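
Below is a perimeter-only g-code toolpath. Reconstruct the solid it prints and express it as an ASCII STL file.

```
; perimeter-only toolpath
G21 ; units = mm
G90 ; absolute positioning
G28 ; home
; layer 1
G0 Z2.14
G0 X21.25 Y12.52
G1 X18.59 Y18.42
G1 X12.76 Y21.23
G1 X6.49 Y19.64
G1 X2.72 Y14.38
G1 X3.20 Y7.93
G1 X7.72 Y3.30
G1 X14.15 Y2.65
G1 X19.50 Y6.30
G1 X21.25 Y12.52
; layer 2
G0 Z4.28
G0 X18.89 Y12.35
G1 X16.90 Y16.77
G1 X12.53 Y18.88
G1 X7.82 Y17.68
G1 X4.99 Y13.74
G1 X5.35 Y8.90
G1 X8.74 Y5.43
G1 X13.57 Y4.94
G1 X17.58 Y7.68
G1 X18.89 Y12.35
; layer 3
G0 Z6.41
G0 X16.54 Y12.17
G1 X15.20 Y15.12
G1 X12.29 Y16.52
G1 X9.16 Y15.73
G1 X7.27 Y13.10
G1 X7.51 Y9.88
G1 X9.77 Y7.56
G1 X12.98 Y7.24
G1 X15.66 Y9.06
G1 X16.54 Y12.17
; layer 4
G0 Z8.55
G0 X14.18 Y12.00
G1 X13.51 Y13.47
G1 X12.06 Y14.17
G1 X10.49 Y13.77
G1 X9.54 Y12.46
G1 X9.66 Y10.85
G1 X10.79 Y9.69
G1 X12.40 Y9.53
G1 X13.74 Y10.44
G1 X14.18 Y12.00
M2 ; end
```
solid part
  facet normal 0.0000 0.0000 -1.0000
    outer loop
      vertex 13.00 23.58 0.00
      vertex 20.28 20.07 0.00
      vertex 23.61 12.70 0.00
    endloop
  endfacet
  facet normal 0.0000 0.0000 -1.0000
    outer loop
      vertex 5.16 21.59 0.00
      vertex 13.00 23.58 0.00
      vertex 23.61 12.70 0.00
    endloop
  endfacet
  facet normal 0.0000 0.0000 -1.0000
    outer loop
      vertex 0.44 15.02 0.00
      vertex 5.16 21.59 0.00
      vertex 23.61 12.70 0.00
    endloop
  endfacet
  facet normal 0.0000 0.0000 -1.0000
    outer loop
      vertex 1.04 6.96 0.00
      vertex 0.44 15.02 0.00
      vertex 23.61 12.70 0.00
    endloop
  endfacet
  facet normal 0.0000 0.0000 -1.0000
    outer loop
      vertex 6.69 1.17 0.00
      vertex 1.04 6.96 0.00
      vertex 23.61 12.70 0.00
    endloop
  endfacet
  facet normal 0.0000 0.0000 -1.0000
    outer loop
      vertex 14.73 0.36 0.00
      vertex 6.69 1.17 0.00
      vertex 23.61 12.70 0.00
    endloop
  endfacet
  facet normal 0.0000 0.0000 -1.0000
    outer loop
      vertex 21.42 4.92 0.00
      vertex 14.73 0.36 0.00
      vertex 23.61 12.70 0.00
    endloop
  endfacet
  facet normal 0.6320 0.2855 0.7205
    outer loop
      vertex 23.61 12.70 0.00
      vertex 20.28 20.07 0.00
      vertex 11.82 11.82 10.69
    endloop
  endfacet
  facet normal 0.3012 0.6247 0.7205
    outer loop
      vertex 20.28 20.07 0.00
      vertex 13.00 23.58 0.00
      vertex 11.82 11.82 10.69
    endloop
  endfacet
  facet normal -0.1706 0.6721 0.7205
    outer loop
      vertex 13.00 23.58 0.00
      vertex 5.16 21.59 0.00
      vertex 11.82 11.82 10.69
    endloop
  endfacet
  facet normal -0.5631 0.4046 0.7206
    outer loop
      vertex 5.16 21.59 0.00
      vertex 0.44 15.02 0.00
      vertex 11.82 11.82 10.69
    endloop
  endfacet
  facet normal -0.6914 -0.0515 0.7206
    outer loop
      vertex 0.44 15.02 0.00
      vertex 1.04 6.96 0.00
      vertex 11.82 11.82 10.69
    endloop
  endfacet
  facet normal -0.4962 -0.4843 0.7206
    outer loop
      vertex 1.04 6.96 0.00
      vertex 6.69 1.17 0.00
      vertex 11.82 11.82 10.69
    endloop
  endfacet
  facet normal -0.0695 -0.6898 0.7206
    outer loop
      vertex 6.69 1.17 0.00
      vertex 14.73 0.36 0.00
      vertex 11.82 11.82 10.69
    endloop
  endfacet
  facet normal 0.3905 -0.5730 0.7205
    outer loop
      vertex 14.73 0.36 0.00
      vertex 21.42 4.92 0.00
      vertex 11.82 11.82 10.69
    endloop
  endfacet
  facet normal 0.6674 -0.1879 0.7206
    outer loop
      vertex 21.42 4.92 0.00
      vertex 23.61 12.70 0.00
      vertex 11.82 11.82 10.69
    endloop
  endfacet
endsolid part

The G0 Z moves step by Δz≈2.14 mm. The G1 loops shrink linearly with z, so the solid tapers from its base footprint up to z≈10.7. Closing with a flat bottom cap and the tapered top and triangulating gives 16 facets — a regular 9-sided pyramid, base circumscribed radius ≈ 11.8 mm, apex at z ≈ 10.7 mm.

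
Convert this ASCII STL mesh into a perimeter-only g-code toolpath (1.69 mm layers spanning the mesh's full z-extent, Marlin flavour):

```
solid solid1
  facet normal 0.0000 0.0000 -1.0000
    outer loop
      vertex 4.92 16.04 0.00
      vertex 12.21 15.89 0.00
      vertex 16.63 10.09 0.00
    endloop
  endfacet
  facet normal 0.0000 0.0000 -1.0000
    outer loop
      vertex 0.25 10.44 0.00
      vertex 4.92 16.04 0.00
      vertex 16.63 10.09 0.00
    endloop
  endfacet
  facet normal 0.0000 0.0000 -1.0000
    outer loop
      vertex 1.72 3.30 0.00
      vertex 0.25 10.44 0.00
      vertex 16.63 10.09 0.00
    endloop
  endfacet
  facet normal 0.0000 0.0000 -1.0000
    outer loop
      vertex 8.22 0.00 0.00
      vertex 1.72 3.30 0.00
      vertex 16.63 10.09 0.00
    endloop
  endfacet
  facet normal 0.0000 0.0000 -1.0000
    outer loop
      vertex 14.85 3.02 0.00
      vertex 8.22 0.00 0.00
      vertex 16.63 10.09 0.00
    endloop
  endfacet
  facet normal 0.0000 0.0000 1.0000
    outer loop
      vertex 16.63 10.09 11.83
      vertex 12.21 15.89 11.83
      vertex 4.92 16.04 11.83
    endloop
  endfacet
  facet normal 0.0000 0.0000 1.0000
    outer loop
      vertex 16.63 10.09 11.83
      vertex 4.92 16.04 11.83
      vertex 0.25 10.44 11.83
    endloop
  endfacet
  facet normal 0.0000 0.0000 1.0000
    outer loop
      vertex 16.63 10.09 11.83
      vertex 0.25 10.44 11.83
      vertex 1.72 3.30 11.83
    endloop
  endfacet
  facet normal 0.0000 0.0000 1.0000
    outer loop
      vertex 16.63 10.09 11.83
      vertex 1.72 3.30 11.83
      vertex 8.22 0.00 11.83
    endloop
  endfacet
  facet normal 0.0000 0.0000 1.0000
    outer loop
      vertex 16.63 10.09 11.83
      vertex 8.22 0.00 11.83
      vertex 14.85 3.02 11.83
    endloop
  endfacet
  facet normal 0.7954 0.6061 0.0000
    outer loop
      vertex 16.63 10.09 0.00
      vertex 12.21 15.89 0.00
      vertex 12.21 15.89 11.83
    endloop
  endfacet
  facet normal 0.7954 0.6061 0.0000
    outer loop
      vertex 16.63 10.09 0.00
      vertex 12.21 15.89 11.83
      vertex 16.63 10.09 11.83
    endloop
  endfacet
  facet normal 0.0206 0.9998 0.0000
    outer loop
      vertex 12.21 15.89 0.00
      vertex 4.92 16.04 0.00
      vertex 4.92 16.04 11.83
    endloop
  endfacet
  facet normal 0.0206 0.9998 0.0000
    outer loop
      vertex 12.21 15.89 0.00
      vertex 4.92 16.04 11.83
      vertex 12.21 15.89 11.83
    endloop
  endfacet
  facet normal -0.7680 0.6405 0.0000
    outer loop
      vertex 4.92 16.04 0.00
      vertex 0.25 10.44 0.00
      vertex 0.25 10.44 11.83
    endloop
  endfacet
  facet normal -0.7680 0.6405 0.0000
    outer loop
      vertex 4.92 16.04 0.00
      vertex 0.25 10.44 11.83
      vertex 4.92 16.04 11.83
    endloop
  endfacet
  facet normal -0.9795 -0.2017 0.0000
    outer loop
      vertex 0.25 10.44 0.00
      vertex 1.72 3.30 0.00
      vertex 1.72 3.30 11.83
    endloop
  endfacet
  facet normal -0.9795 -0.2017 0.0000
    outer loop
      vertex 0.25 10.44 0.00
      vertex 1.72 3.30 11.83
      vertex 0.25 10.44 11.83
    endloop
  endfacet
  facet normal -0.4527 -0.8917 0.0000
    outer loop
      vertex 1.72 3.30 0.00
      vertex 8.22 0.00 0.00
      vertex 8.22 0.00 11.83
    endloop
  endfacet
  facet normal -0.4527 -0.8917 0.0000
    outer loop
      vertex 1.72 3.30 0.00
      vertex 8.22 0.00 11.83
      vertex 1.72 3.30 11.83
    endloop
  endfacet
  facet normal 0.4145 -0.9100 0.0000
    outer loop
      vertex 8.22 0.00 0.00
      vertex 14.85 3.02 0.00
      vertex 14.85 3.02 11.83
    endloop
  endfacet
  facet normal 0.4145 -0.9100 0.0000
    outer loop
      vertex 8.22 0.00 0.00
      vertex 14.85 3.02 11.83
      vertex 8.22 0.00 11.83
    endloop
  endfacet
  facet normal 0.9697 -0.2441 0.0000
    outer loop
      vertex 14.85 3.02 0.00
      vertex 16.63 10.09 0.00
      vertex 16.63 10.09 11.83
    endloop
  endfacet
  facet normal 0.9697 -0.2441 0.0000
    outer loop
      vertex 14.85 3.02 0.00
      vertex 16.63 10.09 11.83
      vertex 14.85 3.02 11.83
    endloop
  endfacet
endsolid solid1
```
; perimeter-only toolpath
G21 ; units = mm
G90 ; absolute positioning
G28 ; home
; layer 1
G0 Z1.69
G0 X16.63 Y10.09
G1 X12.21 Y15.89
G1 X4.92 Y16.04
G1 X0.25 Y10.44
G1 X1.72 Y3.30
G1 X8.22 Y0.00
G1 X14.85 Y3.02
G1 X16.63 Y10.09
; layer 2
G0 Z3.38
G0 X16.63 Y10.09
G1 X12.21 Y15.89
G1 X4.92 Y16.04
G1 X0.25 Y10.44
G1 X1.72 Y3.30
G1 X8.22 Y0.00
G1 X14.85 Y3.02
G1 X16.63 Y10.09
; layer 3
G0 Z5.07
G0 X16.63 Y10.09
G1 X12.21 Y15.89
G1 X4.92 Y16.04
G1 X0.25 Y10.44
G1 X1.72 Y3.30
G1 X8.22 Y0.00
G1 X14.85 Y3.02
G1 X16.63 Y10.09
; layer 4
G0 Z6.76
G0 X16.63 Y10.09
G1 X12.21 Y15.89
G1 X4.92 Y16.04
G1 X0.25 Y10.44
G1 X1.72 Y3.30
G1 X8.22 Y0.00
G1 X14.85 Y3.02
G1 X16.63 Y10.09
; layer 5
G0 Z8.45
G0 X16.63 Y10.09
G1 X12.21 Y15.89
G1 X4.92 Y16.04
G1 X0.25 Y10.44
G1 X1.72 Y3.30
G1 X8.22 Y0.00
G1 X14.85 Y3.02
G1 X16.63 Y10.09
; layer 6
G0 Z10.14
G0 X16.63 Y10.09
G1 X12.21 Y15.89
G1 X4.92 Y16.04
G1 X0.25 Y10.44
G1 X1.72 Y3.30
G1 X8.22 Y0.00
G1 X14.85 Y3.02
G1 X16.63 Y10.09
; layer 7
G0 Z11.83
G0 X16.63 Y10.09
G1 X12.21 Y15.89
G1 X4.92 Y16.04
G1 X0.25 Y10.44
G1 X1.72 Y3.30
G1 X8.22 Y0.00
G1 X14.85 Y3.02
G1 X16.63 Y10.09
M2 ; end

The solid is a regular 7-sided prism (a cylinder approximated with 7 flat sides), circumscribed radius ≈ 8.4 mm, height ≈ 11.8 mm. Slicing at Δz = 1.69 mm — 7 equal slices spanning the solid's height, so layer i sits at z = i·h/7 — gives 7 non-empty perimeters. Each is a 7-segment closed polygon; G0 lifts to the layer z and rapids to the start vertex, then G1 traces the edges.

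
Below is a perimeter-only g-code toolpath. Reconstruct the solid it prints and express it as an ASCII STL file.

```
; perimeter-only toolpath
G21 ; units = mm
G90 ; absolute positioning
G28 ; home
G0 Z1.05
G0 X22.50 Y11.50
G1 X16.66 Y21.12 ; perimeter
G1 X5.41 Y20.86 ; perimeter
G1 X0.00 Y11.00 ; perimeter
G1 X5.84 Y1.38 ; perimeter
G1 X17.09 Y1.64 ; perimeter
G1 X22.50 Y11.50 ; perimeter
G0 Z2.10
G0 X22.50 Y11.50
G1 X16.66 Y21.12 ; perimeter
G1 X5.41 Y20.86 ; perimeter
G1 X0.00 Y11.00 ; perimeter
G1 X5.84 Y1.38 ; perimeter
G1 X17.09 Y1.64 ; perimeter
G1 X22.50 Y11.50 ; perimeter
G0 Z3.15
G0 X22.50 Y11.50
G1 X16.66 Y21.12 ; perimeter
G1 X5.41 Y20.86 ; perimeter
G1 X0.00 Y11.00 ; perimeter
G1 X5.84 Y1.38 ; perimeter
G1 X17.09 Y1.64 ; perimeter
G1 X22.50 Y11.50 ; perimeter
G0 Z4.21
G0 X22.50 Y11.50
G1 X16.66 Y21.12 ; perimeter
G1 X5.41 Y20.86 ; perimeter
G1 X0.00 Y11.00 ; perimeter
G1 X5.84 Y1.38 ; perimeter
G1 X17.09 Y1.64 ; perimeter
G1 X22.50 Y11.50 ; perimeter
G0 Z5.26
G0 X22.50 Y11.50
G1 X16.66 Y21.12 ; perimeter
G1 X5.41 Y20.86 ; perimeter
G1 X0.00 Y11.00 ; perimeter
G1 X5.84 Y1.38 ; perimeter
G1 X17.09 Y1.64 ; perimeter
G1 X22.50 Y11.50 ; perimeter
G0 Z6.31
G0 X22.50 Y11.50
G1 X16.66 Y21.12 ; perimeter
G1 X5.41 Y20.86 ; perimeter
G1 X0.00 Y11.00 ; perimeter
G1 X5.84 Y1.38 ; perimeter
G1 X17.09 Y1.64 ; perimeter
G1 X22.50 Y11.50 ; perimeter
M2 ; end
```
solid part
  facet normal 0.0000 0.0000 -1.0000
    outer loop
      vertex 5.41 20.86 0.00
      vertex 16.66 21.12 0.00
      vertex 22.50 11.50 0.00
    endloop
  endfacet
  facet normal 0.0000 0.0000 -1.0000
    outer loop
      vertex 0.00 11.00 0.00
      vertex 5.41 20.86 0.00
      vertex 22.50 11.50 0.00
    endloop
  endfacet
  facet normal 0.0000 0.0000 -1.0000
    outer loop
      vertex 5.84 1.38 0.00
      vertex 0.00 11.00 0.00
      vertex 22.50 11.50 0.00
    endloop
  endfacet
  facet normal 0.0000 0.0000 -1.0000
    outer loop
      vertex 17.09 1.64 0.00
      vertex 5.84 1.38 0.00
      vertex 22.50 11.50 0.00
    endloop
  endfacet
  facet normal 0.0000 0.0000 1.0000
    outer loop
      vertex 22.50 11.50 6.31
      vertex 16.66 21.12 6.31
      vertex 5.41 20.86 6.31
    endloop
  endfacet
  facet normal 0.0000 0.0000 1.0000
    outer loop
      vertex 22.50 11.50 6.31
      vertex 5.41 20.86 6.31
      vertex 0.00 11.00 6.31
    endloop
  endfacet
  facet normal 0.0000 0.0000 1.0000
    outer loop
      vertex 22.50 11.50 6.31
      vertex 0.00 11.00 6.31
      vertex 5.84 1.38 6.31
    endloop
  endfacet
  facet normal 0.0000 0.0000 1.0000
    outer loop
      vertex 22.50 11.50 6.31
      vertex 5.84 1.38 6.31
      vertex 17.09 1.64 6.31
    endloop
  endfacet
  facet normal 0.8548 0.5189 0.0000
    outer loop
      vertex 22.50 11.50 0.00
      vertex 16.66 21.12 0.00
      vertex 16.66 21.12 6.31
    endloop
  endfacet
  facet normal 0.8548 0.5189 0.0000
    outer loop
      vertex 22.50 11.50 0.00
      vertex 16.66 21.12 6.31
      vertex 22.50 11.50 6.31
    endloop
  endfacet
  facet normal -0.0231 0.9997 0.0000
    outer loop
      vertex 16.66 21.12 0.00
      vertex 5.41 20.86 0.00
      vertex 5.41 20.86 6.31
    endloop
  endfacet
  facet normal -0.0231 0.9997 0.0000
    outer loop
      vertex 16.66 21.12 0.00
      vertex 5.41 20.86 6.31
      vertex 16.66 21.12 6.31
    endloop
  endfacet
  facet normal -0.8767 0.4810 0.0000
    outer loop
      vertex 5.41 20.86 0.00
      vertex 0.00 11.00 0.00
      vertex 0.00 11.00 6.31
    endloop
  endfacet
  facet normal -0.8767 0.4810 0.0000
    outer loop
      vertex 5.41 20.86 0.00
      vertex 0.00 11.00 6.31
      vertex 5.41 20.86 6.31
    endloop
  endfacet
  facet normal -0.8548 -0.5189 0.0000
    outer loop
      vertex 0.00 11.00 0.00
      vertex 5.84 1.38 0.00
      vertex 5.84 1.38 6.31
    endloop
  endfacet
  facet normal -0.8548 -0.5189 0.0000
    outer loop
      vertex 0.00 11.00 0.00
      vertex 5.84 1.38 6.31
      vertex 0.00 11.00 6.31
    endloop
  endfacet
  facet normal 0.0231 -0.9997 0.0000
    outer loop
      vertex 5.84 1.38 0.00
      vertex 17.09 1.64 0.00
      vertex 17.09 1.64 6.31
    endloop
  endfacet
  facet normal 0.0231 -0.9997 0.0000
    outer loop
      vertex 5.84 1.38 0.00
      vertex 17.09 1.64 6.31
      vertex 5.84 1.38 6.31
    endloop
  endfacet
  facet normal 0.8767 -0.4810 0.0000
    outer loop
      vertex 17.09 1.64 0.00
      vertex 22.50 11.50 0.00
      vertex 22.50 11.50 6.31
    endloop
  endfacet
  facet normal 0.8767 -0.4810 0.0000
    outer loop
      vertex 17.09 1.64 0.00
      vertex 22.50 11.50 6.31
      vertex 17.09 1.64 6.31
    endloop
  endfacet
endsolid part

The G0 Z moves step by Δz≈1.05 mm. Every layer's G1 loop is the same polygon, so the solid is a straight extrusion of it from z=0 to z≈6.31. Closing with flat bottom and top caps and triangulating gives 20 facets — a regular 6-sided prism (a cylinder approximated with 6 flat sides), circumscribed radius ≈ 11.2 mm, height ≈ 6.31 mm.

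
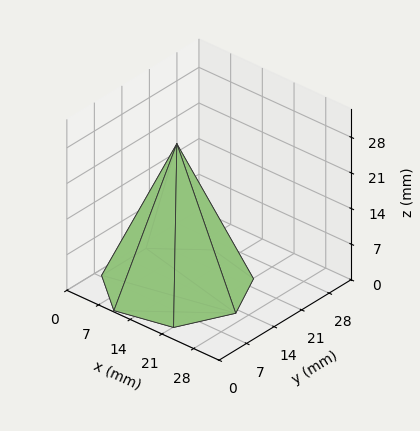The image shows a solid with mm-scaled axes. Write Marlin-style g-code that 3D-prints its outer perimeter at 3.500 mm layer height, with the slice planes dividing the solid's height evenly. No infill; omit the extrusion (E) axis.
Reading the render: the shape is a regular 7-sided pyramid, base circumscribed radius ≈ 13 mm, apex at z ≈ 28 mm (dimensions read to the nearest mm from the axis ticks). For the g-code, the solid's height is divided into equal slices at the stated Δz and each level perimeter traced with G1 moves after a G0 lift.

; perimeter-only toolpath
G21 ; units = mm
G90 ; absolute positioning
G28 ; home
; layer 1
G0 Z3.500
G0 X24.375 Y13.000
G1 X20.092 Y21.894
G1 X10.469 Y24.090
G1 X2.751 Y17.935
G1 X2.751 Y8.065
G1 X10.469 Y1.910
G1 X20.092 Y4.107
G1 X24.375 Y13.000
; layer 2
G0 Z7.000
G0 X22.750 Y13.000
G1 X19.079 Y20.623
G1 X10.830 Y22.505
G1 X4.215 Y17.230
G1 X4.215 Y8.770
G1 X10.830 Y3.494
G1 X19.079 Y5.377
G1 X22.750 Y13.000
; layer 3
G0 Z10.500
G0 X21.125 Y13.000
G1 X18.066 Y19.352
G1 X11.192 Y20.921
G1 X5.679 Y16.525
G1 X5.679 Y9.475
G1 X11.192 Y5.079
G1 X18.066 Y6.647
G1 X21.125 Y13.000
; layer 4
G0 Z14.000
G0 X19.500 Y13.000
G1 X17.053 Y18.082
G1 X11.553 Y19.337
G1 X7.143 Y15.820
G1 X7.143 Y10.180
G1 X11.553 Y6.663
G1 X17.053 Y7.918
G1 X19.500 Y13.000
; layer 5
G0 Z17.500
G0 X17.875 Y13.000
G1 X16.039 Y16.812
G1 X11.915 Y17.753
G1 X8.608 Y15.115
G1 X8.608 Y10.885
G1 X11.915 Y8.247
G1 X16.039 Y9.188
G1 X17.875 Y13.000
; layer 6
G0 Z21.000
G0 X16.250 Y13.000
G1 X15.026 Y15.541
G1 X12.277 Y16.169
G1 X10.072 Y14.410
G1 X10.072 Y11.590
G1 X12.277 Y9.832
G1 X15.026 Y10.459
G1 X16.250 Y13.000
; layer 7
G0 Z24.500
G0 X14.625 Y13.000
G1 X14.013 Y14.271
G1 X12.638 Y14.584
G1 X11.536 Y13.705
G1 X11.536 Y12.295
G1 X12.638 Y11.416
G1 X14.013 Y11.729
G1 X14.625 Y13.000
M2 ; end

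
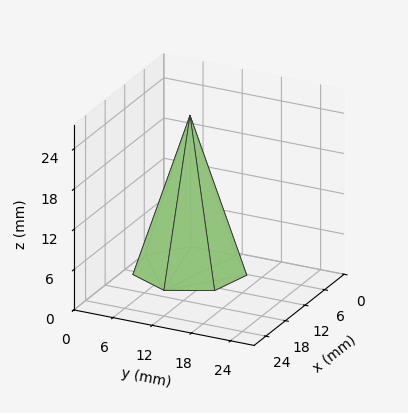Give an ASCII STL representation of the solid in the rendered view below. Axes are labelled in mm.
Reading the render: the shape is a regular 7-sided pyramid, base circumscribed radius ≈ 8 mm, apex at z ≈ 23 mm (dimensions read to the nearest mm from the axis ticks). For the STL, each face is triangulated and given an outward normal.

solid part
  facet normal 0.0000 0.0000 -1.0000
    outer loop
      vertex 6.220 15.799 0.000
      vertex 12.988 14.255 0.000
      vertex 16.000 8.000 0.000
    endloop
  endfacet
  facet normal 0.0000 0.0000 -1.0000
    outer loop
      vertex 0.792 11.471 0.000
      vertex 6.220 15.799 0.000
      vertex 16.000 8.000 0.000
    endloop
  endfacet
  facet normal 0.0000 0.0000 -1.0000
    outer loop
      vertex 0.792 4.529 0.000
      vertex 0.792 11.471 0.000
      vertex 16.000 8.000 0.000
    endloop
  endfacet
  facet normal 0.0000 0.0000 -1.0000
    outer loop
      vertex 6.220 0.201 0.000
      vertex 0.792 4.529 0.000
      vertex 16.000 8.000 0.000
    endloop
  endfacet
  facet normal 0.0000 0.0000 -1.0000
    outer loop
      vertex 12.988 1.745 0.000
      vertex 6.220 0.201 0.000
      vertex 16.000 8.000 0.000
    endloop
  endfacet
  facet normal 0.8598 0.4140 0.2990
    outer loop
      vertex 16.000 8.000 0.000
      vertex 12.988 14.255 0.000
      vertex 8.000 8.000 23.000
    endloop
  endfacet
  facet normal 0.2122 0.9303 0.2990
    outer loop
      vertex 12.988 14.255 0.000
      vertex 6.220 15.799 0.000
      vertex 8.000 8.000 23.000
    endloop
  endfacet
  facet normal -0.5949 0.7461 0.2990
    outer loop
      vertex 6.220 15.799 0.000
      vertex 0.792 11.471 0.000
      vertex 8.000 8.000 23.000
    endloop
  endfacet
  facet normal -0.9542 0.0000 0.2990
    outer loop
      vertex 0.792 11.471 0.000
      vertex 0.792 4.529 0.000
      vertex 8.000 8.000 23.000
    endloop
  endfacet
  facet normal -0.5949 -0.7461 0.2990
    outer loop
      vertex 0.792 4.529 0.000
      vertex 6.220 0.201 0.000
      vertex 8.000 8.000 23.000
    endloop
  endfacet
  facet normal 0.2122 -0.9303 0.2990
    outer loop
      vertex 6.220 0.201 0.000
      vertex 12.988 1.745 0.000
      vertex 8.000 8.000 23.000
    endloop
  endfacet
  facet normal 0.8598 -0.4140 0.2990
    outer loop
      vertex 12.988 1.745 0.000
      vertex 16.000 8.000 0.000
      vertex 8.000 8.000 23.000
    endloop
  endfacet
endsolid part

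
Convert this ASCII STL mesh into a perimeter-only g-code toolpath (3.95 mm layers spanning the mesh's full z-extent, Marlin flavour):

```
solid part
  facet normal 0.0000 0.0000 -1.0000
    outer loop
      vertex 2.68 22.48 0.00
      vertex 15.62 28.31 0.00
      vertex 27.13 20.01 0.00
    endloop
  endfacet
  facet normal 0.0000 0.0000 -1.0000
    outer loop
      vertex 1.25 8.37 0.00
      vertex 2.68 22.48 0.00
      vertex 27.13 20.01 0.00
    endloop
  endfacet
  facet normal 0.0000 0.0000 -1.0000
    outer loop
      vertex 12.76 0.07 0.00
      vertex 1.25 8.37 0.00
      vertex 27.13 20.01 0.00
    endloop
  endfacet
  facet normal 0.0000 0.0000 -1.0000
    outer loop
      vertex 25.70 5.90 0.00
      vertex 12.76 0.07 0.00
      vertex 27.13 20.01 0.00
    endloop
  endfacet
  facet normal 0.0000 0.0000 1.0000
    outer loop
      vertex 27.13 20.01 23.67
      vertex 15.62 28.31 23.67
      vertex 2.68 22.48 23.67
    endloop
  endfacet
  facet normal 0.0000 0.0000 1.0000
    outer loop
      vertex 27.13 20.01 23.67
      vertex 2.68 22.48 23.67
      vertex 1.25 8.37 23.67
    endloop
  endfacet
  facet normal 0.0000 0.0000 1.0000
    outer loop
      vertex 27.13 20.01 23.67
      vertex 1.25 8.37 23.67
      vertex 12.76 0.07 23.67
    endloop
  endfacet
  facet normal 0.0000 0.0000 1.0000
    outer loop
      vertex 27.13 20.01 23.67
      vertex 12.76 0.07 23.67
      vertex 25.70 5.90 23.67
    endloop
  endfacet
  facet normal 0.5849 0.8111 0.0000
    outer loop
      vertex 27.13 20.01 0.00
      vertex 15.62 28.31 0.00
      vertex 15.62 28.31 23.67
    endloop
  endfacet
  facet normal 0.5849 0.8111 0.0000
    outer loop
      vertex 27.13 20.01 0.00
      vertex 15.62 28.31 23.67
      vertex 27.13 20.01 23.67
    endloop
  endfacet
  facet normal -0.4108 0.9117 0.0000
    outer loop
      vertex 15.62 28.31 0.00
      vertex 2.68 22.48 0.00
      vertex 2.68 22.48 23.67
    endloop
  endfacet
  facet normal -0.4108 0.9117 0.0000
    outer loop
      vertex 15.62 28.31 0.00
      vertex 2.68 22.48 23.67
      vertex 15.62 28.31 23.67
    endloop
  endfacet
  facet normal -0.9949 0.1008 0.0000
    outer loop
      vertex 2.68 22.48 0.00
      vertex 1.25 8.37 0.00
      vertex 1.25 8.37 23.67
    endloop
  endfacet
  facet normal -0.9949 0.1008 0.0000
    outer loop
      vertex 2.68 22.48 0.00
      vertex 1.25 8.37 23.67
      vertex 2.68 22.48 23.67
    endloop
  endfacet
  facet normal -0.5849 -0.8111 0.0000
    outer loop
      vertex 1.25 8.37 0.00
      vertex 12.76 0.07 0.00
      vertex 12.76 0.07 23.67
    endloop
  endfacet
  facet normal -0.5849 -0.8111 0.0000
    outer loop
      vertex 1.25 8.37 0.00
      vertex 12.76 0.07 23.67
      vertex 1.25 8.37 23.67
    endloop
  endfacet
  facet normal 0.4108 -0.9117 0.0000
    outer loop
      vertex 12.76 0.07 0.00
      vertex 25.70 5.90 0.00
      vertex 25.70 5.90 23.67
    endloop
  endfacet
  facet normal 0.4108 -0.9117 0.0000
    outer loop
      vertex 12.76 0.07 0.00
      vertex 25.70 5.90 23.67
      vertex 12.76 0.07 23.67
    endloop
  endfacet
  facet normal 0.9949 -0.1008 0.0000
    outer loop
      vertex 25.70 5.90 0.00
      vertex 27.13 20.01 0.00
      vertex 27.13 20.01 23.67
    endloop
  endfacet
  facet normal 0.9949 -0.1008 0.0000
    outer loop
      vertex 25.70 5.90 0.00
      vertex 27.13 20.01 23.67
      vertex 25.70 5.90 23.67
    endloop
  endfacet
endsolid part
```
; perimeter-only toolpath
G21 ; units = mm
G90 ; absolute positioning
G28 ; home
; layer 1
G0 Z3.95
G0 X27.13 Y20.01
G1 X15.62 Y28.31
G1 X2.68 Y22.48
G1 X1.25 Y8.37
G1 X12.76 Y0.07
G1 X25.70 Y5.90
G1 X27.13 Y20.01
; layer 2
G0 Z7.89
G0 X27.13 Y20.01
G1 X15.62 Y28.31
G1 X2.68 Y22.48
G1 X1.25 Y8.37
G1 X12.76 Y0.07
G1 X25.70 Y5.90
G1 X27.13 Y20.01
; layer 3
G0 Z11.84
G0 X27.13 Y20.01
G1 X15.62 Y28.31
G1 X2.68 Y22.48
G1 X1.25 Y8.37
G1 X12.76 Y0.07
G1 X25.70 Y5.90
G1 X27.13 Y20.01
; layer 4
G0 Z15.78
G0 X27.13 Y20.01
G1 X15.62 Y28.31
G1 X2.68 Y22.48
G1 X1.25 Y8.37
G1 X12.76 Y0.07
G1 X25.70 Y5.90
G1 X27.13 Y20.01
; layer 5
G0 Z19.73
G0 X27.13 Y20.01
G1 X15.62 Y28.31
G1 X2.68 Y22.48
G1 X1.25 Y8.37
G1 X12.76 Y0.07
G1 X25.70 Y5.90
G1 X27.13 Y20.01
; layer 6
G0 Z23.67
G0 X27.13 Y20.01
G1 X15.62 Y28.31
G1 X2.68 Y22.48
G1 X1.25 Y8.37
G1 X12.76 Y0.07
G1 X25.70 Y5.90
G1 X27.13 Y20.01
M2 ; end

The solid is a regular 6-sided prism (a cylinder approximated with 6 flat sides), circumscribed radius ≈ 14.2 mm, height ≈ 23.7 mm. Slicing at Δz = 3.95 mm — 6 equal slices spanning the solid's height, so layer i sits at z = i·h/6 — gives 6 non-empty perimeters. Each is a 6-segment closed polygon; G0 lifts to the layer z and rapids to the start vertex, then G1 traces the edges.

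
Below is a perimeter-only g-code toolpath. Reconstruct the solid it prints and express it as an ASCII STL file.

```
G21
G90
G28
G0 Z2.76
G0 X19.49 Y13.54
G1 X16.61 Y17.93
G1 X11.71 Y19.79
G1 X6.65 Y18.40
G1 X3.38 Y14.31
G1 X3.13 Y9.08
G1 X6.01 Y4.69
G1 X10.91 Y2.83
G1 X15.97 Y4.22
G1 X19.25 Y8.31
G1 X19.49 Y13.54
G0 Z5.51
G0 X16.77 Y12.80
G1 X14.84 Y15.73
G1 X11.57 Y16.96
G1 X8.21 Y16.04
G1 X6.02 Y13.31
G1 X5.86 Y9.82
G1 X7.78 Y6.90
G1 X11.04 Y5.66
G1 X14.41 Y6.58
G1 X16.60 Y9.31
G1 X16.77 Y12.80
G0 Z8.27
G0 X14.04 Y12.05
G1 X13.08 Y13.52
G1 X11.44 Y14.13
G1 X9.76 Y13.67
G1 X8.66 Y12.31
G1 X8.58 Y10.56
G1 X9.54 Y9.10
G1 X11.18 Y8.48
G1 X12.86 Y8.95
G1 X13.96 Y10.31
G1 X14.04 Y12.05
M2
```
solid part
  facet normal 0.0000 0.0000 -1.0000
    outer loop
      vertex 11.84 22.61 0.00
      vertex 18.38 20.14 0.00
      vertex 22.22 14.29 0.00
    endloop
  endfacet
  facet normal 0.0000 0.0000 -1.0000
    outer loop
      vertex 5.10 20.76 0.00
      vertex 11.84 22.61 0.00
      vertex 22.22 14.29 0.00
    endloop
  endfacet
  facet normal 0.0000 0.0000 -1.0000
    outer loop
      vertex 0.73 15.31 0.00
      vertex 5.10 20.76 0.00
      vertex 22.22 14.29 0.00
    endloop
  endfacet
  facet normal 0.0000 0.0000 -1.0000
    outer loop
      vertex 0.40 8.33 0.00
      vertex 0.73 15.31 0.00
      vertex 22.22 14.29 0.00
    endloop
  endfacet
  facet normal 0.0000 0.0000 -1.0000
    outer loop
      vertex 4.24 2.48 0.00
      vertex 0.40 8.33 0.00
      vertex 22.22 14.29 0.00
    endloop
  endfacet
  facet normal 0.0000 0.0000 -1.0000
    outer loop
      vertex 10.78 0.01 0.00
      vertex 4.24 2.48 0.00
      vertex 22.22 14.29 0.00
    endloop
  endfacet
  facet normal 0.0000 0.0000 -1.0000
    outer loop
      vertex 17.52 1.86 0.00
      vertex 10.78 0.01 0.00
      vertex 22.22 14.29 0.00
    endloop
  endfacet
  facet normal 0.0000 0.0000 -1.0000
    outer loop
      vertex 21.89 7.31 0.00
      vertex 17.52 1.86 0.00
      vertex 22.22 14.29 0.00
    endloop
  endfacet
  facet normal 0.5985 0.3929 0.6982
    outer loop
      vertex 22.22 14.29 0.00
      vertex 18.38 20.14 0.00
      vertex 11.31 11.31 11.03
    endloop
  endfacet
  facet normal 0.2529 0.6697 0.6982
    outer loop
      vertex 18.38 20.14 0.00
      vertex 11.84 22.61 0.00
      vertex 11.31 11.31 11.03
    endloop
  endfacet
  facet normal -0.1895 0.6904 0.6982
    outer loop
      vertex 11.84 22.61 0.00
      vertex 5.10 20.76 0.00
      vertex 11.31 11.31 11.03
    endloop
  endfacet
  facet normal -0.5585 0.4479 0.6982
    outer loop
      vertex 5.10 20.76 0.00
      vertex 0.73 15.31 0.00
      vertex 11.31 11.31 11.03
    endloop
  endfacet
  facet normal -0.7151 0.0338 0.6982
    outer loop
      vertex 0.73 15.31 0.00
      vertex 0.40 8.33 0.00
      vertex 11.31 11.31 11.03
    endloop
  endfacet
  facet normal -0.5985 -0.3929 0.6982
    outer loop
      vertex 0.40 8.33 0.00
      vertex 4.24 2.48 0.00
      vertex 11.31 11.31 11.03
    endloop
  endfacet
  facet normal -0.2529 -0.6697 0.6982
    outer loop
      vertex 4.24 2.48 0.00
      vertex 10.78 0.01 0.00
      vertex 11.31 11.31 11.03
    endloop
  endfacet
  facet normal 0.1895 -0.6904 0.6982
    outer loop
      vertex 10.78 0.01 0.00
      vertex 17.52 1.86 0.00
      vertex 11.31 11.31 11.03
    endloop
  endfacet
  facet normal 0.5585 -0.4479 0.6982
    outer loop
      vertex 17.52 1.86 0.00
      vertex 21.89 7.31 0.00
      vertex 11.31 11.31 11.03
    endloop
  endfacet
  facet normal 0.7151 -0.0338 0.6982
    outer loop
      vertex 21.89 7.31 0.00
      vertex 22.22 14.29 0.00
      vertex 11.31 11.31 11.03
    endloop
  endfacet
endsolid part

The G0 Z moves step by Δz≈2.76 mm. The G1 loops shrink linearly with z, so the solid tapers from its base footprint up to z≈11. Closing with a flat bottom cap and the tapered top and triangulating gives 18 facets — a regular 10-sided pyramid, base circumscribed radius ≈ 11.3 mm, apex at z ≈ 11 mm.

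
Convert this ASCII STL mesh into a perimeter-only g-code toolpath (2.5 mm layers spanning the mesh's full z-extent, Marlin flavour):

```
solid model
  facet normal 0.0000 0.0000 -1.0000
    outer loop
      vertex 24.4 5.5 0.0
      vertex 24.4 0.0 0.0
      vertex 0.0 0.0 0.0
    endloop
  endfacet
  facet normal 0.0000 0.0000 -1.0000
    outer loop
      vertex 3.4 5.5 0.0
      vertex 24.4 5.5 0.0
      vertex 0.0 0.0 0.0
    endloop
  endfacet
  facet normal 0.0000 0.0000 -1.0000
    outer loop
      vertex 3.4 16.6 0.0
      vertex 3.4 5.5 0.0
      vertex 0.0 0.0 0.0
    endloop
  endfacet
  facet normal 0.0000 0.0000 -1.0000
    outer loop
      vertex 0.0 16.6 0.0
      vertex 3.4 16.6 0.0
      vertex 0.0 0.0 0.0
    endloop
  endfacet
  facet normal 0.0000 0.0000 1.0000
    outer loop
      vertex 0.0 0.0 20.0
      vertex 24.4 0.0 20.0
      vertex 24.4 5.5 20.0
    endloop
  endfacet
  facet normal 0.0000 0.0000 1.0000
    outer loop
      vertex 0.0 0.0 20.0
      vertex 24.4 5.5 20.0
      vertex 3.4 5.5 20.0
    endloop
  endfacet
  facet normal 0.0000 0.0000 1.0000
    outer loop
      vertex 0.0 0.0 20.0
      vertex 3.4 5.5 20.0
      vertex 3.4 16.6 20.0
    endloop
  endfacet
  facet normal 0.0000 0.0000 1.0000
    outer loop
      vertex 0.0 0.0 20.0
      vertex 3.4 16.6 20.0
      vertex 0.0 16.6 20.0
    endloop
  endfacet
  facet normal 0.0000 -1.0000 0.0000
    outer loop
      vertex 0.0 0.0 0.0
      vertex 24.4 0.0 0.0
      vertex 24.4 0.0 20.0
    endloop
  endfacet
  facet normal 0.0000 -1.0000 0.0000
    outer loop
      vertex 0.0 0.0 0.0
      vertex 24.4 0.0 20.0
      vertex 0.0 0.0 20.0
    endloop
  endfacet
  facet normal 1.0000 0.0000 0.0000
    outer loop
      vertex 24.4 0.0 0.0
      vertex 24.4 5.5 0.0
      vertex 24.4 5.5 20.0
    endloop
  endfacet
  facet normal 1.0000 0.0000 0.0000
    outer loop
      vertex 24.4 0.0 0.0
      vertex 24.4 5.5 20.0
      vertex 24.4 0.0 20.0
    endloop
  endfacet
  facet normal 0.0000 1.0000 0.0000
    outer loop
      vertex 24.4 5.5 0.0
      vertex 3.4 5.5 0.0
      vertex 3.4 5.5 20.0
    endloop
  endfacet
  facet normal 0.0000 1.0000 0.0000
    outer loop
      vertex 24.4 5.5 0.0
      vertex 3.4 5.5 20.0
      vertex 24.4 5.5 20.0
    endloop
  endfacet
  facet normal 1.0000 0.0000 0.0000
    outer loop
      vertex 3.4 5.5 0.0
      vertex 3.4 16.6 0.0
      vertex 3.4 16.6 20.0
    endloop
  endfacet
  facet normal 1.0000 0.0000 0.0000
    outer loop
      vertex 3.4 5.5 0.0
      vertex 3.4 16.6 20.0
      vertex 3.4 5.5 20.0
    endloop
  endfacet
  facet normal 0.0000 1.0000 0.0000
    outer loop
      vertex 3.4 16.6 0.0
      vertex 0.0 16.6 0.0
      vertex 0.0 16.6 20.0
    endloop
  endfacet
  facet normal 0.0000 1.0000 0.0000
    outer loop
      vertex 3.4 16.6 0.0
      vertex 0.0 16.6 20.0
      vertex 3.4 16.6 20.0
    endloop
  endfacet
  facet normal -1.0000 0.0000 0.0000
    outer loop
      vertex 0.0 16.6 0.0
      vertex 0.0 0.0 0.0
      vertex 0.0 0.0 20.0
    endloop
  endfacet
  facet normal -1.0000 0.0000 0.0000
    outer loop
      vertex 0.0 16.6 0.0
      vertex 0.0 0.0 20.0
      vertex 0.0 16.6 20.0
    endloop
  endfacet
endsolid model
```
; perimeter-only toolpath
G21 ; units = mm
G90 ; absolute positioning
G28 ; home
; layer 1
G0 Z2.5
G0 X0.0 Y0.0
G1 X24.4 Y0.0
G1 X24.4 Y5.5
G1 X3.4 Y5.5
G1 X3.4 Y16.6
G1 X0.0 Y16.6
G1 X0.0 Y0.0
; layer 2
G0 Z5.0
G0 X0.0 Y0.0
G1 X24.4 Y0.0
G1 X24.4 Y5.5
G1 X3.4 Y5.5
G1 X3.4 Y16.6
G1 X0.0 Y16.6
G1 X0.0 Y0.0
; layer 3
G0 Z7.5
G0 X0.0 Y0.0
G1 X24.4 Y0.0
G1 X24.4 Y5.5
G1 X3.4 Y5.5
G1 X3.4 Y16.6
G1 X0.0 Y16.6
G1 X0.0 Y0.0
; layer 4
G0 Z10.0
G0 X0.0 Y0.0
G1 X24.4 Y0.0
G1 X24.4 Y5.5
G1 X3.4 Y5.5
G1 X3.4 Y16.6
G1 X0.0 Y16.6
G1 X0.0 Y0.0
; layer 5
G0 Z12.5
G0 X0.0 Y0.0
G1 X24.4 Y0.0
G1 X24.4 Y5.5
G1 X3.4 Y5.5
G1 X3.4 Y16.6
G1 X0.0 Y16.6
G1 X0.0 Y0.0
; layer 6
G0 Z15.0
G0 X0.0 Y0.0
G1 X24.4 Y0.0
G1 X24.4 Y5.5
G1 X3.4 Y5.5
G1 X3.4 Y16.6
G1 X0.0 Y16.6
G1 X0.0 Y0.0
; layer 7
G0 Z17.5
G0 X0.0 Y0.0
G1 X24.4 Y0.0
G1 X24.4 Y5.5
G1 X3.4 Y5.5
G1 X3.4 Y16.6
G1 X0.0 Y16.6
G1 X0.0 Y0.0
; layer 8
G0 Z20.0
G0 X0.0 Y0.0
G1 X24.4 Y0.0
G1 X24.4 Y5.5
G1 X3.4 Y5.5
G1 X3.4 Y16.6
G1 X0.0 Y16.6
G1 X0.0 Y0.0
M2 ; end

The solid is an L-shaped prism: outer 24.4 × 16.6 mm, arm thicknesses ≈ 5.5 mm (horizontal) and 3.4 mm (vertical), extruded 20 mm in z. Slicing at Δz = 2.5 mm — 8 equal slices spanning the solid's height, so layer i sits at z = i·h/8 — gives 8 non-empty perimeters. Each is a 6-segment closed polygon; G0 lifts to the layer z and rapids to the start vertex, then G1 traces the edges.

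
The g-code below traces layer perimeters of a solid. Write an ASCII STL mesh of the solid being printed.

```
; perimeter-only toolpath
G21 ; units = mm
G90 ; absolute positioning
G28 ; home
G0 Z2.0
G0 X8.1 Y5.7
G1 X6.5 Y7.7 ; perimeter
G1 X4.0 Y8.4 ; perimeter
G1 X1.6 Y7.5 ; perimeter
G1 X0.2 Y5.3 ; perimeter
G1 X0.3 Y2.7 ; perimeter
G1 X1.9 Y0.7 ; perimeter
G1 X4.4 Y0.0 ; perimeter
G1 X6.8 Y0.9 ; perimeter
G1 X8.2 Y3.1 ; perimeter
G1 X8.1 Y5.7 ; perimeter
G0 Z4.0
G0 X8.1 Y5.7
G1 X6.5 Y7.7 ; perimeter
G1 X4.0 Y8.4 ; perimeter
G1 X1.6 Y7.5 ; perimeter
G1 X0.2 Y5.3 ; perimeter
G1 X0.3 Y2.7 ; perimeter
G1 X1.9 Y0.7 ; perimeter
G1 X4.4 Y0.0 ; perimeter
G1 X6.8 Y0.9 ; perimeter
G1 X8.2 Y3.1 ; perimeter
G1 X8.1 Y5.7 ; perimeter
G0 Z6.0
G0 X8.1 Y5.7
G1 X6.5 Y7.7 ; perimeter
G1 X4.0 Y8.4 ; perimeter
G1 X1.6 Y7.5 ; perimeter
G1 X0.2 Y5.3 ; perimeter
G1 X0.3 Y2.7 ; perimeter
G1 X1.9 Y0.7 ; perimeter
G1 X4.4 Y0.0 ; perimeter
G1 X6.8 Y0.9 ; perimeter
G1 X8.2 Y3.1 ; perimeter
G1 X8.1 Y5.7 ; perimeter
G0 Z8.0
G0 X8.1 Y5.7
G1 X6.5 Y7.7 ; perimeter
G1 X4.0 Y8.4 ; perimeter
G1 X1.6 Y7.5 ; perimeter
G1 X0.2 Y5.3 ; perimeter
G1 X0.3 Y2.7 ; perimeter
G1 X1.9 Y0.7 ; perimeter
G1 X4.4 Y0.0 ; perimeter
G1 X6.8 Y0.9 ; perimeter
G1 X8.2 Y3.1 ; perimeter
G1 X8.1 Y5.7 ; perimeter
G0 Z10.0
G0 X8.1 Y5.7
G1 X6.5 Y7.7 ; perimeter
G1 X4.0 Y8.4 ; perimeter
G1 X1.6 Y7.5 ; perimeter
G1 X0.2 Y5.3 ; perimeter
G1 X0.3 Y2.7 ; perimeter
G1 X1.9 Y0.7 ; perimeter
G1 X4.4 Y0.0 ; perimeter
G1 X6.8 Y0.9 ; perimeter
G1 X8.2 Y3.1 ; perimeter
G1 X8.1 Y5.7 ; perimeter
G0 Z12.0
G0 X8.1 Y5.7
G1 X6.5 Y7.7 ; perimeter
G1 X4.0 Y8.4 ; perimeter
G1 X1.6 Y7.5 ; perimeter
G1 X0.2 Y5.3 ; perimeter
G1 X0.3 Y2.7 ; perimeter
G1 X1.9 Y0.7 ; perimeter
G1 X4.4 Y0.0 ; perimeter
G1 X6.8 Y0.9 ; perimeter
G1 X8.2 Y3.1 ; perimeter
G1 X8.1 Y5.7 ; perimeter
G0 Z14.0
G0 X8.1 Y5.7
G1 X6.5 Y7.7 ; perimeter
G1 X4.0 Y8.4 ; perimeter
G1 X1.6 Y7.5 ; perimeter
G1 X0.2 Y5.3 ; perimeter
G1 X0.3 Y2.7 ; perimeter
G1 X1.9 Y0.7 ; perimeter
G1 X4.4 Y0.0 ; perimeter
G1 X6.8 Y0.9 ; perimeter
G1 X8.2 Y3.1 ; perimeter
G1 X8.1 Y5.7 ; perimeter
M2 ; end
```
solid part
  facet normal 0.0000 0.0000 -1.0000
    outer loop
      vertex 4.0 8.4 0.0
      vertex 6.5 7.7 0.0
      vertex 8.1 5.7 0.0
    endloop
  endfacet
  facet normal 0.0000 0.0000 -1.0000
    outer loop
      vertex 1.6 7.5 0.0
      vertex 4.0 8.4 0.0
      vertex 8.1 5.7 0.0
    endloop
  endfacet
  facet normal 0.0000 0.0000 -1.0000
    outer loop
      vertex 0.2 5.3 0.0
      vertex 1.6 7.5 0.0
      vertex 8.1 5.7 0.0
    endloop
  endfacet
  facet normal 0.0000 0.0000 -1.0000
    outer loop
      vertex 0.3 2.7 0.0
      vertex 0.2 5.3 0.0
      vertex 8.1 5.7 0.0
    endloop
  endfacet
  facet normal 0.0000 0.0000 -1.0000
    outer loop
      vertex 1.9 0.7 0.0
      vertex 0.3 2.7 0.0
      vertex 8.1 5.7 0.0
    endloop
  endfacet
  facet normal 0.0000 0.0000 -1.0000
    outer loop
      vertex 4.4 0.0 0.0
      vertex 1.9 0.7 0.0
      vertex 8.1 5.7 0.0
    endloop
  endfacet
  facet normal 0.0000 0.0000 -1.0000
    outer loop
      vertex 6.8 0.9 0.0
      vertex 4.4 0.0 0.0
      vertex 8.1 5.7 0.0
    endloop
  endfacet
  facet normal 0.0000 0.0000 -1.0000
    outer loop
      vertex 8.2 3.1 0.0
      vertex 6.8 0.9 0.0
      vertex 8.1 5.7 0.0
    endloop
  endfacet
  facet normal 0.0000 0.0000 1.0000
    outer loop
      vertex 8.1 5.7 14.0
      vertex 6.5 7.7 14.0
      vertex 4.0 8.4 14.0
    endloop
  endfacet
  facet normal 0.0000 0.0000 1.0000
    outer loop
      vertex 8.1 5.7 14.0
      vertex 4.0 8.4 14.0
      vertex 1.6 7.5 14.0
    endloop
  endfacet
  facet normal 0.0000 0.0000 1.0000
    outer loop
      vertex 8.1 5.7 14.0
      vertex 1.6 7.5 14.0
      vertex 0.2 5.3 14.0
    endloop
  endfacet
  facet normal 0.0000 0.0000 1.0000
    outer loop
      vertex 8.1 5.7 14.0
      vertex 0.2 5.3 14.0
      vertex 0.3 2.7 14.0
    endloop
  endfacet
  facet normal 0.0000 0.0000 1.0000
    outer loop
      vertex 8.1 5.7 14.0
      vertex 0.3 2.7 14.0
      vertex 1.9 0.7 14.0
    endloop
  endfacet
  facet normal 0.0000 0.0000 1.0000
    outer loop
      vertex 8.1 5.7 14.0
      vertex 1.9 0.7 14.0
      vertex 4.4 0.0 14.0
    endloop
  endfacet
  facet normal 0.0000 0.0000 1.0000
    outer loop
      vertex 8.1 5.7 14.0
      vertex 4.4 0.0 14.0
      vertex 6.8 0.9 14.0
    endloop
  endfacet
  facet normal 0.0000 0.0000 1.0000
    outer loop
      vertex 8.1 5.7 14.0
      vertex 6.8 0.9 14.0
      vertex 8.2 3.1 14.0
    endloop
  endfacet
  facet normal 0.7809 0.6247 0.0000
    outer loop
      vertex 8.1 5.7 0.0
      vertex 6.5 7.7 0.0
      vertex 6.5 7.7 14.0
    endloop
  endfacet
  facet normal 0.7809 0.6247 0.0000
    outer loop
      vertex 8.1 5.7 0.0
      vertex 6.5 7.7 14.0
      vertex 8.1 5.7 14.0
    endloop
  endfacet
  facet normal 0.2696 0.9630 0.0000
    outer loop
      vertex 6.5 7.7 0.0
      vertex 4.0 8.4 0.0
      vertex 4.0 8.4 14.0
    endloop
  endfacet
  facet normal 0.2696 0.9630 0.0000
    outer loop
      vertex 6.5 7.7 0.0
      vertex 4.0 8.4 14.0
      vertex 6.5 7.7 14.0
    endloop
  endfacet
  facet normal -0.3511 0.9363 0.0000
    outer loop
      vertex 4.0 8.4 0.0
      vertex 1.6 7.5 0.0
      vertex 1.6 7.5 14.0
    endloop
  endfacet
  facet normal -0.3511 0.9363 0.0000
    outer loop
      vertex 4.0 8.4 0.0
      vertex 1.6 7.5 14.0
      vertex 4.0 8.4 14.0
    endloop
  endfacet
  facet normal -0.8437 0.5369 0.0000
    outer loop
      vertex 1.6 7.5 0.0
      vertex 0.2 5.3 0.0
      vertex 0.2 5.3 14.0
    endloop
  endfacet
  facet normal -0.8437 0.5369 0.0000
    outer loop
      vertex 1.6 7.5 0.0
      vertex 0.2 5.3 14.0
      vertex 1.6 7.5 14.0
    endloop
  endfacet
  facet normal -0.9993 -0.0384 0.0000
    outer loop
      vertex 0.2 5.3 0.0
      vertex 0.3 2.7 0.0
      vertex 0.3 2.7 14.0
    endloop
  endfacet
  facet normal -0.9993 -0.0384 0.0000
    outer loop
      vertex 0.2 5.3 0.0
      vertex 0.3 2.7 14.0
      vertex 0.2 5.3 14.0
    endloop
  endfacet
  facet normal -0.7809 -0.6247 0.0000
    outer loop
      vertex 0.3 2.7 0.0
      vertex 1.9 0.7 0.0
      vertex 1.9 0.7 14.0
    endloop
  endfacet
  facet normal -0.7809 -0.6247 0.0000
    outer loop
      vertex 0.3 2.7 0.0
      vertex 1.9 0.7 14.0
      vertex 0.3 2.7 14.0
    endloop
  endfacet
  facet normal -0.2696 -0.9630 0.0000
    outer loop
      vertex 1.9 0.7 0.0
      vertex 4.4 0.0 0.0
      vertex 4.4 0.0 14.0
    endloop
  endfacet
  facet normal -0.2696 -0.9630 0.0000
    outer loop
      vertex 1.9 0.7 0.0
      vertex 4.4 0.0 14.0
      vertex 1.9 0.7 14.0
    endloop
  endfacet
  facet normal 0.3511 -0.9363 0.0000
    outer loop
      vertex 4.4 0.0 0.0
      vertex 6.8 0.9 0.0
      vertex 6.8 0.9 14.0
    endloop
  endfacet
  facet normal 0.3511 -0.9363 0.0000
    outer loop
      vertex 4.4 0.0 0.0
      vertex 6.8 0.9 14.0
      vertex 4.4 0.0 14.0
    endloop
  endfacet
  facet normal 0.8437 -0.5369 0.0000
    outer loop
      vertex 6.8 0.9 0.0
      vertex 8.2 3.1 0.0
      vertex 8.2 3.1 14.0
    endloop
  endfacet
  facet normal 0.8437 -0.5369 0.0000
    outer loop
      vertex 6.8 0.9 0.0
      vertex 8.2 3.1 14.0
      vertex 6.8 0.9 14.0
    endloop
  endfacet
  facet normal 0.9993 0.0384 0.0000
    outer loop
      vertex 8.2 3.1 0.0
      vertex 8.1 5.7 0.0
      vertex 8.1 5.7 14.0
    endloop
  endfacet
  facet normal 0.9993 0.0384 0.0000
    outer loop
      vertex 8.2 3.1 0.0
      vertex 8.1 5.7 14.0
      vertex 8.2 3.1 14.0
    endloop
  endfacet
endsolid part

The G0 Z moves step by Δz≈2.0 mm. Every layer's G1 loop is the same polygon, so the solid is a straight extrusion of it from z=0 to z≈14. Closing with flat bottom and top caps and triangulating gives 36 facets — a regular 10-sided prism (a cylinder approximated with 10 flat sides), circumscribed radius ≈ 4.2 mm, height ≈ 14 mm.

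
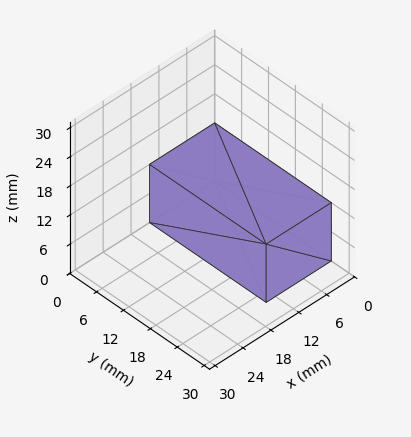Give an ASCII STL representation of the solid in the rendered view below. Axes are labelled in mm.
Reading the render: the shape is a rectangular box, roughly 14 × 26 mm footprint and 12 mm tall (dimensions read to the nearest mm from the axis ticks). For the STL, each face is triangulated and given an outward normal.

solid part
  facet normal 0.0000 0.0000 -1.0000
    outer loop
      vertex 14.00 26.00 0.00
      vertex 14.00 0.00 0.00
      vertex 0.00 0.00 0.00
    endloop
  endfacet
  facet normal 0.0000 0.0000 -1.0000
    outer loop
      vertex 0.00 26.00 0.00
      vertex 14.00 26.00 0.00
      vertex 0.00 0.00 0.00
    endloop
  endfacet
  facet normal 0.0000 0.0000 1.0000
    outer loop
      vertex 0.00 0.00 12.00
      vertex 14.00 0.00 12.00
      vertex 14.00 26.00 12.00
    endloop
  endfacet
  facet normal 0.0000 0.0000 1.0000
    outer loop
      vertex 0.00 0.00 12.00
      vertex 14.00 26.00 12.00
      vertex 0.00 26.00 12.00
    endloop
  endfacet
  facet normal 0.0000 -1.0000 0.0000
    outer loop
      vertex 0.00 0.00 0.00
      vertex 14.00 0.00 0.00
      vertex 14.00 0.00 12.00
    endloop
  endfacet
  facet normal 0.0000 -1.0000 0.0000
    outer loop
      vertex 0.00 0.00 0.00
      vertex 14.00 0.00 12.00
      vertex 0.00 0.00 12.00
    endloop
  endfacet
  facet normal 0.0000 1.0000 0.0000
    outer loop
      vertex 14.00 26.00 12.00
      vertex 14.00 26.00 0.00
      vertex 0.00 26.00 0.00
    endloop
  endfacet
  facet normal 0.0000 1.0000 0.0000
    outer loop
      vertex 0.00 26.00 12.00
      vertex 14.00 26.00 12.00
      vertex 0.00 26.00 0.00
    endloop
  endfacet
  facet normal -1.0000 0.0000 0.0000
    outer loop
      vertex 0.00 26.00 12.00
      vertex 0.00 26.00 0.00
      vertex 0.00 0.00 0.00
    endloop
  endfacet
  facet normal -1.0000 0.0000 0.0000
    outer loop
      vertex 0.00 0.00 12.00
      vertex 0.00 26.00 12.00
      vertex 0.00 0.00 0.00
    endloop
  endfacet
  facet normal 1.0000 0.0000 0.0000
    outer loop
      vertex 14.00 0.00 0.00
      vertex 14.00 26.00 0.00
      vertex 14.00 26.00 12.00
    endloop
  endfacet
  facet normal 1.0000 0.0000 0.0000
    outer loop
      vertex 14.00 0.00 0.00
      vertex 14.00 26.00 12.00
      vertex 14.00 0.00 12.00
    endloop
  endfacet
endsolid part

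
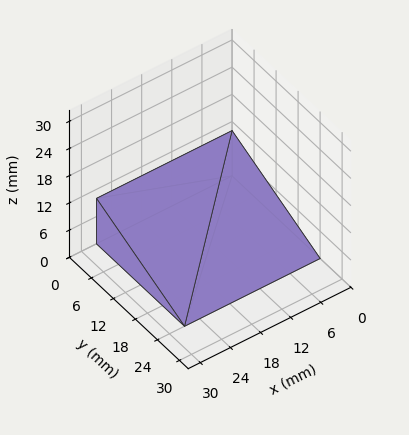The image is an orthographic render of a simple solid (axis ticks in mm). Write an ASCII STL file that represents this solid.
Reading the render: the shape is a wedge (ramp): 27 × 24 mm base, rising to 10 mm along the y=0 edge and sloping linearly to z=0 at y=24 (dimensions read to the nearest mm from the axis ticks). For the STL, each face is triangulated and given an outward normal.

solid part
  facet normal 0.0000 0.0000 -1.0000
    outer loop
      vertex 27.000 24.000 0.000
      vertex 27.000 0.000 0.000
      vertex 0.000 0.000 0.000
    endloop
  endfacet
  facet normal 0.0000 0.0000 -1.0000
    outer loop
      vertex 0.000 24.000 0.000
      vertex 27.000 24.000 0.000
      vertex 0.000 0.000 0.000
    endloop
  endfacet
  facet normal 0.0000 -1.0000 0.0000
    outer loop
      vertex 0.000 0.000 0.000
      vertex 27.000 0.000 0.000
      vertex 27.000 0.000 10.000
    endloop
  endfacet
  facet normal 0.0000 -1.0000 0.0000
    outer loop
      vertex 0.000 0.000 0.000
      vertex 27.000 0.000 10.000
      vertex 0.000 0.000 10.000
    endloop
  endfacet
  facet normal 0.0000 0.3846 0.9231
    outer loop
      vertex 0.000 0.000 10.000
      vertex 27.000 0.000 10.000
      vertex 27.000 24.000 0.000
    endloop
  endfacet
  facet normal 0.0000 0.3846 0.9231
    outer loop
      vertex 0.000 0.000 10.000
      vertex 27.000 24.000 0.000
      vertex 0.000 24.000 0.000
    endloop
  endfacet
  facet normal -1.0000 0.0000 0.0000
    outer loop
      vertex 0.000 0.000 10.000
      vertex 0.000 24.000 0.000
      vertex 0.000 0.000 0.000
    endloop
  endfacet
  facet normal 1.0000 0.0000 0.0000
    outer loop
      vertex 27.000 0.000 0.000
      vertex 27.000 24.000 0.000
      vertex 27.000 0.000 10.000
    endloop
  endfacet
endsolid part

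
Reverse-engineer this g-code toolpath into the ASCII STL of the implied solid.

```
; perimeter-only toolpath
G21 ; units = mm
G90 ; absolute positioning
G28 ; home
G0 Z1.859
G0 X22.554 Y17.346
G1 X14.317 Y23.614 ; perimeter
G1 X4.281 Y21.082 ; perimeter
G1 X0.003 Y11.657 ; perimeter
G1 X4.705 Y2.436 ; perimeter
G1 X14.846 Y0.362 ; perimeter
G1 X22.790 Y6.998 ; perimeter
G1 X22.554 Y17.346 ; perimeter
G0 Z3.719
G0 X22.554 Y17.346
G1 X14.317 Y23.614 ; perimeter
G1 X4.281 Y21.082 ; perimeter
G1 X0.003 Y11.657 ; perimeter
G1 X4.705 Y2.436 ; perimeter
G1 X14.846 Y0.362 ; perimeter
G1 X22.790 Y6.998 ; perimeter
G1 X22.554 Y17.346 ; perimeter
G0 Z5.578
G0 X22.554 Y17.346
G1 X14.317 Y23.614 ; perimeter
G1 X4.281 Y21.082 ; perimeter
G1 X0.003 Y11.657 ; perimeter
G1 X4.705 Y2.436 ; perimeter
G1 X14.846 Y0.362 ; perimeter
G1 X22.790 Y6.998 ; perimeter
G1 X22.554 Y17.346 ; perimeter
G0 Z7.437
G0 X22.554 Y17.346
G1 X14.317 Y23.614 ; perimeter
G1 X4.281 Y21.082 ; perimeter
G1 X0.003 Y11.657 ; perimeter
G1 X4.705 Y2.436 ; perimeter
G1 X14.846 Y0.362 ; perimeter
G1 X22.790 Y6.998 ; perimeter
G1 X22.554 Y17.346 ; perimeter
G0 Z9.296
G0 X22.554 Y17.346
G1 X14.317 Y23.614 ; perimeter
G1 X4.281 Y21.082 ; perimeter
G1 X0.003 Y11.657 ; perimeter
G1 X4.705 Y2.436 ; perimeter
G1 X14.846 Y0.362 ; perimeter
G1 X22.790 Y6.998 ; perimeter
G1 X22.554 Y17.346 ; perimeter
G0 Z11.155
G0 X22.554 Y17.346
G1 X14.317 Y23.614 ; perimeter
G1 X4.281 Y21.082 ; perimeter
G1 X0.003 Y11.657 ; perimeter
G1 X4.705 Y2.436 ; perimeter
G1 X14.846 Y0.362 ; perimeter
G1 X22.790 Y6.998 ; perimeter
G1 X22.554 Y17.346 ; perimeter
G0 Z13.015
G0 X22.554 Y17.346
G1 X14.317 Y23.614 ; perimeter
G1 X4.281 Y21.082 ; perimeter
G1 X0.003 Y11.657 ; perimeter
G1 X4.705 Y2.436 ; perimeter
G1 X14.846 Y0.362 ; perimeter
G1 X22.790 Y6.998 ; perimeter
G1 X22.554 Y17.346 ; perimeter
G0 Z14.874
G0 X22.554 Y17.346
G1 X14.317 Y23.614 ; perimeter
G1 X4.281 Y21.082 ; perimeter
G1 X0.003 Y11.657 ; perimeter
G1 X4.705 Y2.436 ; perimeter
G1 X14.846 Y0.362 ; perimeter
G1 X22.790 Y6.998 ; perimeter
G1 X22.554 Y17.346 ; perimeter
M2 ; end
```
solid part
  facet normal 0.0000 0.0000 -1.0000
    outer loop
      vertex 4.281 21.082 0.000
      vertex 14.317 23.614 0.000
      vertex 22.554 17.346 0.000
    endloop
  endfacet
  facet normal 0.0000 0.0000 -1.0000
    outer loop
      vertex 0.003 11.657 0.000
      vertex 4.281 21.082 0.000
      vertex 22.554 17.346 0.000
    endloop
  endfacet
  facet normal 0.0000 0.0000 -1.0000
    outer loop
      vertex 4.705 2.436 0.000
      vertex 0.003 11.657 0.000
      vertex 22.554 17.346 0.000
    endloop
  endfacet
  facet normal 0.0000 0.0000 -1.0000
    outer loop
      vertex 14.846 0.362 0.000
      vertex 4.705 2.436 0.000
      vertex 22.554 17.346 0.000
    endloop
  endfacet
  facet normal 0.0000 0.0000 -1.0000
    outer loop
      vertex 22.790 6.998 0.000
      vertex 14.846 0.362 0.000
      vertex 22.554 17.346 0.000
    endloop
  endfacet
  facet normal 0.0000 0.0000 1.0000
    outer loop
      vertex 22.554 17.346 14.874
      vertex 14.317 23.614 14.874
      vertex 4.281 21.082 14.874
    endloop
  endfacet
  facet normal 0.0000 0.0000 1.0000
    outer loop
      vertex 22.554 17.346 14.874
      vertex 4.281 21.082 14.874
      vertex 0.003 11.657 14.874
    endloop
  endfacet
  facet normal 0.0000 0.0000 1.0000
    outer loop
      vertex 22.554 17.346 14.874
      vertex 0.003 11.657 14.874
      vertex 4.705 2.436 14.874
    endloop
  endfacet
  facet normal 0.0000 0.0000 1.0000
    outer loop
      vertex 22.554 17.346 14.874
      vertex 4.705 2.436 14.874
      vertex 14.846 0.362 14.874
    endloop
  endfacet
  facet normal 0.0000 0.0000 1.0000
    outer loop
      vertex 22.554 17.346 14.874
      vertex 14.846 0.362 14.874
      vertex 22.790 6.998 14.874
    endloop
  endfacet
  facet normal 0.6056 0.7958 0.0000
    outer loop
      vertex 22.554 17.346 0.000
      vertex 14.317 23.614 0.000
      vertex 14.317 23.614 14.874
    endloop
  endfacet
  facet normal 0.6056 0.7958 0.0000
    outer loop
      vertex 22.554 17.346 0.000
      vertex 14.317 23.614 14.874
      vertex 22.554 17.346 14.874
    endloop
  endfacet
  facet normal -0.2446 0.9696 0.0000
    outer loop
      vertex 14.317 23.614 0.000
      vertex 4.281 21.082 0.000
      vertex 4.281 21.082 14.874
    endloop
  endfacet
  facet normal -0.2446 0.9696 0.0000
    outer loop
      vertex 14.317 23.614 0.000
      vertex 4.281 21.082 14.874
      vertex 14.317 23.614 14.874
    endloop
  endfacet
  facet normal -0.9106 0.4133 0.0000
    outer loop
      vertex 4.281 21.082 0.000
      vertex 0.003 11.657 0.000
      vertex 0.003 11.657 14.874
    endloop
  endfacet
  facet normal -0.9106 0.4133 0.0000
    outer loop
      vertex 4.281 21.082 0.000
      vertex 0.003 11.657 14.874
      vertex 4.281 21.082 14.874
    endloop
  endfacet
  facet normal -0.8909 -0.4543 0.0000
    outer loop
      vertex 0.003 11.657 0.000
      vertex 4.705 2.436 0.000
      vertex 4.705 2.436 14.874
    endloop
  endfacet
  facet normal -0.8909 -0.4543 0.0000
    outer loop
      vertex 0.003 11.657 0.000
      vertex 4.705 2.436 14.874
      vertex 0.003 11.657 14.874
    endloop
  endfacet
  facet normal -0.2004 -0.9797 0.0000
    outer loop
      vertex 4.705 2.436 0.000
      vertex 14.846 0.362 0.000
      vertex 14.846 0.362 14.874
    endloop
  endfacet
  facet normal -0.2004 -0.9797 0.0000
    outer loop
      vertex 4.705 2.436 0.000
      vertex 14.846 0.362 14.874
      vertex 4.705 2.436 14.874
    endloop
  endfacet
  facet normal 0.6411 -0.7675 0.0000
    outer loop
      vertex 14.846 0.362 0.000
      vertex 22.790 6.998 0.000
      vertex 22.790 6.998 14.874
    endloop
  endfacet
  facet normal 0.6411 -0.7675 0.0000
    outer loop
      vertex 14.846 0.362 0.000
      vertex 22.790 6.998 14.874
      vertex 14.846 0.362 14.874
    endloop
  endfacet
  facet normal 0.9997 0.0228 0.0000
    outer loop
      vertex 22.790 6.998 0.000
      vertex 22.554 17.346 0.000
      vertex 22.554 17.346 14.874
    endloop
  endfacet
  facet normal 0.9997 0.0228 0.0000
    outer loop
      vertex 22.790 6.998 0.000
      vertex 22.554 17.346 14.874
      vertex 22.790 6.998 14.874
    endloop
  endfacet
endsolid part

The G0 Z moves step by Δz≈1.859 mm. Every layer's G1 loop is the same polygon, so the solid is a straight extrusion of it from z=0 to z≈14.9. Closing with flat bottom and top caps and triangulating gives 24 facets — a regular 7-sided prism (a cylinder approximated with 7 flat sides), circumscribed radius ≈ 11.9 mm, height ≈ 14.9 mm.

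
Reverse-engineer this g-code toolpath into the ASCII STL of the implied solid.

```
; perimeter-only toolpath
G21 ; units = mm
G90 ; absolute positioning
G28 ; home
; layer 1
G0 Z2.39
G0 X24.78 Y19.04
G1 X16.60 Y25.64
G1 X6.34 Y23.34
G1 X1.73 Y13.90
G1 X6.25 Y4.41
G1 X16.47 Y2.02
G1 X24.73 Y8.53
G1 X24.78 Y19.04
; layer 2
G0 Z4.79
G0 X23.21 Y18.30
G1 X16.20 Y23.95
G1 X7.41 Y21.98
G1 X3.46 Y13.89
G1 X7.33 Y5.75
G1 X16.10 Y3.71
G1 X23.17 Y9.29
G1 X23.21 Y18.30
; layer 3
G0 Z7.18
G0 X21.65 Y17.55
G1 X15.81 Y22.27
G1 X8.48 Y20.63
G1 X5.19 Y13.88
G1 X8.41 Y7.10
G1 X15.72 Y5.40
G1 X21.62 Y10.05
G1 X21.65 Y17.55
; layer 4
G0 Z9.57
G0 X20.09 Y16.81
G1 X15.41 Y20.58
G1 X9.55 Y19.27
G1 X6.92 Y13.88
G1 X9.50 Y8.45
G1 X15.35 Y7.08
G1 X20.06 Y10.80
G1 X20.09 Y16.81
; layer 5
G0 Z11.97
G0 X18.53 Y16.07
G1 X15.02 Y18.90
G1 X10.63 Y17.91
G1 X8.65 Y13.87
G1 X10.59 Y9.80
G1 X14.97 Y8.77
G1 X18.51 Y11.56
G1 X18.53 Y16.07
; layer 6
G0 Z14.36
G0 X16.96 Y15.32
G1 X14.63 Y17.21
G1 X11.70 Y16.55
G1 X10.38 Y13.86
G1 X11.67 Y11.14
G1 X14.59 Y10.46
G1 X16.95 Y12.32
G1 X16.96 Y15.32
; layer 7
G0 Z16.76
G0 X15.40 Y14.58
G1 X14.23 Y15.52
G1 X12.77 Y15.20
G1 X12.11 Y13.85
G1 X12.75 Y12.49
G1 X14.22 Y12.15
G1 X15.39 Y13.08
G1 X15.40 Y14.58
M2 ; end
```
solid part
  facet normal 0.0000 0.0000 -1.0000
    outer loop
      vertex 5.27 24.70 0.00
      vertex 16.99 27.32 0.00
      vertex 26.34 19.78 0.00
    endloop
  endfacet
  facet normal 0.0000 0.0000 -1.0000
    outer loop
      vertex 0.00 13.91 0.00
      vertex 5.27 24.70 0.00
      vertex 26.34 19.78 0.00
    endloop
  endfacet
  facet normal 0.0000 0.0000 -1.0000
    outer loop
      vertex 5.16 3.06 0.00
      vertex 0.00 13.91 0.00
      vertex 26.34 19.78 0.00
    endloop
  endfacet
  facet normal 0.0000 0.0000 -1.0000
    outer loop
      vertex 16.85 0.33 0.00
      vertex 5.16 3.06 0.00
      vertex 26.34 19.78 0.00
    endloop
  endfacet
  facet normal 0.0000 0.0000 -1.0000
    outer loop
      vertex 26.28 7.77 0.00
      vertex 16.85 0.33 0.00
      vertex 26.34 19.78 0.00
    endloop
  endfacet
  facet normal 0.5260 0.6523 0.5457
    outer loop
      vertex 26.34 19.78 0.00
      vertex 16.99 27.32 0.00
      vertex 13.84 13.84 19.15
    endloop
  endfacet
  facet normal -0.1828 0.8178 0.5456
    outer loop
      vertex 16.99 27.32 0.00
      vertex 5.27 24.70 0.00
      vertex 13.84 13.84 19.15
    endloop
  endfacet
  facet normal -0.7530 0.3678 0.5456
    outer loop
      vertex 5.27 24.70 0.00
      vertex 0.00 13.91 0.00
      vertex 13.84 13.84 19.15
    endloop
  endfacet
  facet normal -0.7568 -0.3599 0.5456
    outer loop
      vertex 0.00 13.91 0.00
      vertex 5.16 3.06 0.00
      vertex 13.84 13.84 19.15
    endloop
  endfacet
  facet normal -0.1906 -0.8160 0.5457
    outer loop
      vertex 5.16 3.06 0.00
      vertex 16.85 0.33 0.00
      vertex 13.84 13.84 19.15
    endloop
  endfacet
  facet normal 0.5190 -0.6579 0.5457
    outer loop
      vertex 16.85 0.33 0.00
      vertex 26.28 7.77 0.00
      vertex 13.84 13.84 19.15
    endloop
  endfacet
  facet normal 0.8380 -0.0042 0.5457
    outer loop
      vertex 26.28 7.77 0.00
      vertex 26.34 19.78 0.00
      vertex 13.84 13.84 19.15
    endloop
  endfacet
endsolid part

The G0 Z moves step by Δz≈2.39 mm. The G1 loops shrink linearly with z, so the solid tapers from its base footprint up to z≈19.1. Closing with a flat bottom cap and the tapered top and triangulating gives 12 facets — a regular 7-sided pyramid, base circumscribed radius ≈ 13.8 mm, apex at z ≈ 19.1 mm.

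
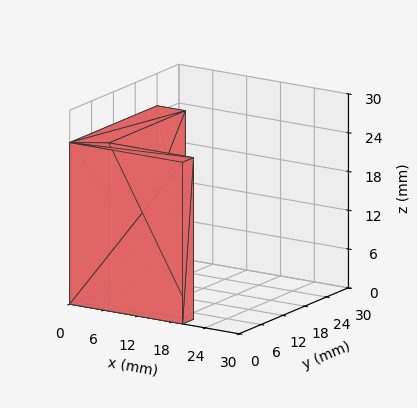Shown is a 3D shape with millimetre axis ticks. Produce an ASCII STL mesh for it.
Reading the render: the shape is an L-shaped prism: outer 20 × 24 mm, arm thicknesses ≈ 3 mm (horizontal) and 5 mm (vertical), extruded 25 mm in z (dimensions read to the nearest mm from the axis ticks). For the STL, each face is triangulated and given an outward normal.

solid part
  facet normal 0.0000 0.0000 -1.0000
    outer loop
      vertex 20.0 3.0 0.0
      vertex 20.0 0.0 0.0
      vertex 0.0 0.0 0.0
    endloop
  endfacet
  facet normal 0.0000 0.0000 -1.0000
    outer loop
      vertex 5.0 3.0 0.0
      vertex 20.0 3.0 0.0
      vertex 0.0 0.0 0.0
    endloop
  endfacet
  facet normal 0.0000 0.0000 -1.0000
    outer loop
      vertex 5.0 24.0 0.0
      vertex 5.0 3.0 0.0
      vertex 0.0 0.0 0.0
    endloop
  endfacet
  facet normal 0.0000 0.0000 -1.0000
    outer loop
      vertex 0.0 24.0 0.0
      vertex 5.0 24.0 0.0
      vertex 0.0 0.0 0.0
    endloop
  endfacet
  facet normal 0.0000 0.0000 1.0000
    outer loop
      vertex 0.0 0.0 25.0
      vertex 20.0 0.0 25.0
      vertex 20.0 3.0 25.0
    endloop
  endfacet
  facet normal 0.0000 0.0000 1.0000
    outer loop
      vertex 0.0 0.0 25.0
      vertex 20.0 3.0 25.0
      vertex 5.0 3.0 25.0
    endloop
  endfacet
  facet normal 0.0000 0.0000 1.0000
    outer loop
      vertex 0.0 0.0 25.0
      vertex 5.0 3.0 25.0
      vertex 5.0 24.0 25.0
    endloop
  endfacet
  facet normal 0.0000 0.0000 1.0000
    outer loop
      vertex 0.0 0.0 25.0
      vertex 5.0 24.0 25.0
      vertex 0.0 24.0 25.0
    endloop
  endfacet
  facet normal 0.0000 -1.0000 0.0000
    outer loop
      vertex 0.0 0.0 0.0
      vertex 20.0 0.0 0.0
      vertex 20.0 0.0 25.0
    endloop
  endfacet
  facet normal 0.0000 -1.0000 0.0000
    outer loop
      vertex 0.0 0.0 0.0
      vertex 20.0 0.0 25.0
      vertex 0.0 0.0 25.0
    endloop
  endfacet
  facet normal 1.0000 0.0000 0.0000
    outer loop
      vertex 20.0 0.0 0.0
      vertex 20.0 3.0 0.0
      vertex 20.0 3.0 25.0
    endloop
  endfacet
  facet normal 1.0000 0.0000 0.0000
    outer loop
      vertex 20.0 0.0 0.0
      vertex 20.0 3.0 25.0
      vertex 20.0 0.0 25.0
    endloop
  endfacet
  facet normal 0.0000 1.0000 0.0000
    outer loop
      vertex 20.0 3.0 0.0
      vertex 5.0 3.0 0.0
      vertex 5.0 3.0 25.0
    endloop
  endfacet
  facet normal 0.0000 1.0000 0.0000
    outer loop
      vertex 20.0 3.0 0.0
      vertex 5.0 3.0 25.0
      vertex 20.0 3.0 25.0
    endloop
  endfacet
  facet normal 1.0000 0.0000 0.0000
    outer loop
      vertex 5.0 3.0 0.0
      vertex 5.0 24.0 0.0
      vertex 5.0 24.0 25.0
    endloop
  endfacet
  facet normal 1.0000 0.0000 0.0000
    outer loop
      vertex 5.0 3.0 0.0
      vertex 5.0 24.0 25.0
      vertex 5.0 3.0 25.0
    endloop
  endfacet
  facet normal 0.0000 1.0000 0.0000
    outer loop
      vertex 5.0 24.0 0.0
      vertex 0.0 24.0 0.0
      vertex 0.0 24.0 25.0
    endloop
  endfacet
  facet normal 0.0000 1.0000 0.0000
    outer loop
      vertex 5.0 24.0 0.0
      vertex 0.0 24.0 25.0
      vertex 5.0 24.0 25.0
    endloop
  endfacet
  facet normal -1.0000 0.0000 0.0000
    outer loop
      vertex 0.0 24.0 0.0
      vertex 0.0 0.0 0.0
      vertex 0.0 0.0 25.0
    endloop
  endfacet
  facet normal -1.0000 0.0000 0.0000
    outer loop
      vertex 0.0 24.0 0.0
      vertex 0.0 0.0 25.0
      vertex 0.0 24.0 25.0
    endloop
  endfacet
endsolid part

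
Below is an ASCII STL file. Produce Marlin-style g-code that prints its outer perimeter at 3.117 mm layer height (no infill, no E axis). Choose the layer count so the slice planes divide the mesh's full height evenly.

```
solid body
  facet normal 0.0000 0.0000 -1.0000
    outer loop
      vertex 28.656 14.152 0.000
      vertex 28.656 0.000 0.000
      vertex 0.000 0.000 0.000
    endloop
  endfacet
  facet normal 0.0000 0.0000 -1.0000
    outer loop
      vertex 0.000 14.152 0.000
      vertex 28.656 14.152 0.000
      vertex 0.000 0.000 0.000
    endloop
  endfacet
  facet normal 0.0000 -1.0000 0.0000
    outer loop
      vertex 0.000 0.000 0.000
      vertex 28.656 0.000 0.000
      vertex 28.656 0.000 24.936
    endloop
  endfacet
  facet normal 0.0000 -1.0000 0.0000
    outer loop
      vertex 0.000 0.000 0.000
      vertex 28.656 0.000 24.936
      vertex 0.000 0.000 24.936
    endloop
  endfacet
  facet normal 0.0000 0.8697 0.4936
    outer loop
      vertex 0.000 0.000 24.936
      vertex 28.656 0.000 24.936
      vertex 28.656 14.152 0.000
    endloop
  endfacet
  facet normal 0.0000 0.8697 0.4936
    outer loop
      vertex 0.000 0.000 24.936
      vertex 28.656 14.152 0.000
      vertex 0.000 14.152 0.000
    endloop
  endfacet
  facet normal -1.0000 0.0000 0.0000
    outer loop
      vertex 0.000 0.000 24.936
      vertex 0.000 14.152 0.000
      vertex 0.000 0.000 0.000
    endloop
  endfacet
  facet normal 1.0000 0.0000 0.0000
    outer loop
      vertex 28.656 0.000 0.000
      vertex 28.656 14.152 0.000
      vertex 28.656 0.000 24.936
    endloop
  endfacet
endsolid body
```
; perimeter-only toolpath
G21 ; units = mm
G90 ; absolute positioning
G28 ; home
; layer 1
G0 Z3.117
G0 X0.000 Y0.000
G1 X28.656 Y0.000
G1 X28.656 Y12.383
G1 X0.000 Y12.383
G1 X0.000 Y0.000
; layer 2
G0 Z6.234
G0 X0.000 Y0.000
G1 X28.656 Y0.000
G1 X28.656 Y10.614
G1 X0.000 Y10.614
G1 X0.000 Y0.000
; layer 3
G0 Z9.351
G0 X0.000 Y0.000
G1 X28.656 Y0.000
G1 X28.656 Y8.845
G1 X0.000 Y8.845
G1 X0.000 Y0.000
; layer 4
G0 Z12.468
G0 X0.000 Y0.000
G1 X28.656 Y0.000
G1 X28.656 Y7.076
G1 X0.000 Y7.076
G1 X0.000 Y0.000
; layer 5
G0 Z15.585
G0 X0.000 Y0.000
G1 X28.656 Y0.000
G1 X28.656 Y5.307
G1 X0.000 Y5.307
G1 X0.000 Y0.000
; layer 6
G0 Z18.702
G0 X0.000 Y0.000
G1 X28.656 Y0.000
G1 X28.656 Y3.538
G1 X0.000 Y3.538
G1 X0.000 Y0.000
; layer 7
G0 Z21.819
G0 X0.000 Y0.000
G1 X28.656 Y0.000
G1 X28.656 Y1.769
G1 X0.000 Y1.769
G1 X0.000 Y0.000
M2 ; end

The solid is a wedge (ramp): 28.7 × 14.2 mm base, rising to 24.9 mm along the y=0 edge and sloping linearly to z=0 at y=14.2. Slicing at Δz = 3.117 mm — 8 equal slices spanning the solid's height, so layer i sits at z = i·h/8 — gives 7 non-empty perimeters. Each is a 4-segment closed polygon; G0 lifts to the layer z and rapids to the start vertex, then G1 traces the edges. The cross-section shrinks linearly with z (the slice at the apex is degenerate and omitted).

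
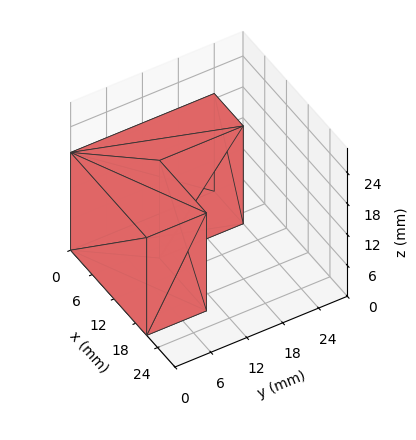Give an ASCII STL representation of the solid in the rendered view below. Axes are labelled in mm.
Reading the render: the shape is an L-shaped prism: outer 21 × 24 mm, arm thicknesses ≈ 10 mm (horizontal) and 8 mm (vertical), extruded 19 mm in z (dimensions read to the nearest mm from the axis ticks). For the STL, each face is triangulated and given an outward normal.

solid part
  facet normal 0.0000 0.0000 -1.0000
    outer loop
      vertex 21.00 10.00 0.00
      vertex 21.00 0.00 0.00
      vertex 0.00 0.00 0.00
    endloop
  endfacet
  facet normal 0.0000 0.0000 -1.0000
    outer loop
      vertex 8.00 10.00 0.00
      vertex 21.00 10.00 0.00
      vertex 0.00 0.00 0.00
    endloop
  endfacet
  facet normal 0.0000 0.0000 -1.0000
    outer loop
      vertex 8.00 24.00 0.00
      vertex 8.00 10.00 0.00
      vertex 0.00 0.00 0.00
    endloop
  endfacet
  facet normal 0.0000 0.0000 -1.0000
    outer loop
      vertex 0.00 24.00 0.00
      vertex 8.00 24.00 0.00
      vertex 0.00 0.00 0.00
    endloop
  endfacet
  facet normal 0.0000 0.0000 1.0000
    outer loop
      vertex 0.00 0.00 19.00
      vertex 21.00 0.00 19.00
      vertex 21.00 10.00 19.00
    endloop
  endfacet
  facet normal 0.0000 0.0000 1.0000
    outer loop
      vertex 0.00 0.00 19.00
      vertex 21.00 10.00 19.00
      vertex 8.00 10.00 19.00
    endloop
  endfacet
  facet normal 0.0000 0.0000 1.0000
    outer loop
      vertex 0.00 0.00 19.00
      vertex 8.00 10.00 19.00
      vertex 8.00 24.00 19.00
    endloop
  endfacet
  facet normal 0.0000 0.0000 1.0000
    outer loop
      vertex 0.00 0.00 19.00
      vertex 8.00 24.00 19.00
      vertex 0.00 24.00 19.00
    endloop
  endfacet
  facet normal 0.0000 -1.0000 0.0000
    outer loop
      vertex 0.00 0.00 0.00
      vertex 21.00 0.00 0.00
      vertex 21.00 0.00 19.00
    endloop
  endfacet
  facet normal 0.0000 -1.0000 0.0000
    outer loop
      vertex 0.00 0.00 0.00
      vertex 21.00 0.00 19.00
      vertex 0.00 0.00 19.00
    endloop
  endfacet
  facet normal 1.0000 0.0000 0.0000
    outer loop
      vertex 21.00 0.00 0.00
      vertex 21.00 10.00 0.00
      vertex 21.00 10.00 19.00
    endloop
  endfacet
  facet normal 1.0000 0.0000 0.0000
    outer loop
      vertex 21.00 0.00 0.00
      vertex 21.00 10.00 19.00
      vertex 21.00 0.00 19.00
    endloop
  endfacet
  facet normal 0.0000 1.0000 0.0000
    outer loop
      vertex 21.00 10.00 0.00
      vertex 8.00 10.00 0.00
      vertex 8.00 10.00 19.00
    endloop
  endfacet
  facet normal 0.0000 1.0000 0.0000
    outer loop
      vertex 21.00 10.00 0.00
      vertex 8.00 10.00 19.00
      vertex 21.00 10.00 19.00
    endloop
  endfacet
  facet normal 1.0000 0.0000 0.0000
    outer loop
      vertex 8.00 10.00 0.00
      vertex 8.00 24.00 0.00
      vertex 8.00 24.00 19.00
    endloop
  endfacet
  facet normal 1.0000 0.0000 0.0000
    outer loop
      vertex 8.00 10.00 0.00
      vertex 8.00 24.00 19.00
      vertex 8.00 10.00 19.00
    endloop
  endfacet
  facet normal 0.0000 1.0000 0.0000
    outer loop
      vertex 8.00 24.00 0.00
      vertex 0.00 24.00 0.00
      vertex 0.00 24.00 19.00
    endloop
  endfacet
  facet normal 0.0000 1.0000 0.0000
    outer loop
      vertex 8.00 24.00 0.00
      vertex 0.00 24.00 19.00
      vertex 8.00 24.00 19.00
    endloop
  endfacet
  facet normal -1.0000 0.0000 0.0000
    outer loop
      vertex 0.00 24.00 0.00
      vertex 0.00 0.00 0.00
      vertex 0.00 0.00 19.00
    endloop
  endfacet
  facet normal -1.0000 0.0000 0.0000
    outer loop
      vertex 0.00 24.00 0.00
      vertex 0.00 0.00 19.00
      vertex 0.00 24.00 19.00
    endloop
  endfacet
endsolid part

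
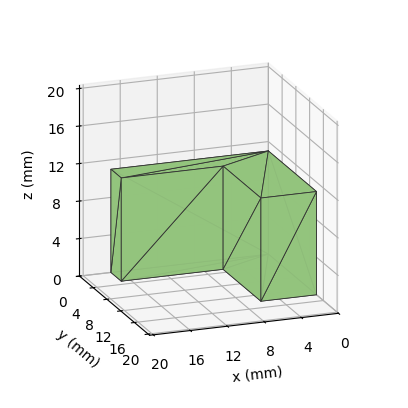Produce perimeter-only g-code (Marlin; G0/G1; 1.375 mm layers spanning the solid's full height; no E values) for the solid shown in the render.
Reading the render: the shape is an L-shaped prism: outer 17 × 14 mm, arm thicknesses ≈ 3 mm (horizontal) and 6 mm (vertical), extruded 11 mm in z (dimensions read to the nearest mm from the axis ticks). For the g-code, the solid's height is divided into equal slices at the stated Δz and each level perimeter traced with G1 moves after a G0 lift.

; perimeter-only toolpath
G21 ; units = mm
G90 ; absolute positioning
G28 ; home
; layer 1
G0 Z1.375
G0 X0.000 Y0.000
G1 X17.000 Y0.000
G1 X17.000 Y3.000
G1 X6.000 Y3.000
G1 X6.000 Y14.000
G1 X0.000 Y14.000
G1 X0.000 Y0.000
; layer 2
G0 Z2.750
G0 X0.000 Y0.000
G1 X17.000 Y0.000
G1 X17.000 Y3.000
G1 X6.000 Y3.000
G1 X6.000 Y14.000
G1 X0.000 Y14.000
G1 X0.000 Y0.000
; layer 3
G0 Z4.125
G0 X0.000 Y0.000
G1 X17.000 Y0.000
G1 X17.000 Y3.000
G1 X6.000 Y3.000
G1 X6.000 Y14.000
G1 X0.000 Y14.000
G1 X0.000 Y0.000
; layer 4
G0 Z5.500
G0 X0.000 Y0.000
G1 X17.000 Y0.000
G1 X17.000 Y3.000
G1 X6.000 Y3.000
G1 X6.000 Y14.000
G1 X0.000 Y14.000
G1 X0.000 Y0.000
; layer 5
G0 Z6.875
G0 X0.000 Y0.000
G1 X17.000 Y0.000
G1 X17.000 Y3.000
G1 X6.000 Y3.000
G1 X6.000 Y14.000
G1 X0.000 Y14.000
G1 X0.000 Y0.000
; layer 6
G0 Z8.250
G0 X0.000 Y0.000
G1 X17.000 Y0.000
G1 X17.000 Y3.000
G1 X6.000 Y3.000
G1 X6.000 Y14.000
G1 X0.000 Y14.000
G1 X0.000 Y0.000
; layer 7
G0 Z9.625
G0 X0.000 Y0.000
G1 X17.000 Y0.000
G1 X17.000 Y3.000
G1 X6.000 Y3.000
G1 X6.000 Y14.000
G1 X0.000 Y14.000
G1 X0.000 Y0.000
; layer 8
G0 Z11.000
G0 X0.000 Y0.000
G1 X17.000 Y0.000
G1 X17.000 Y3.000
G1 X6.000 Y3.000
G1 X6.000 Y14.000
G1 X0.000 Y14.000
G1 X0.000 Y0.000
M2 ; end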